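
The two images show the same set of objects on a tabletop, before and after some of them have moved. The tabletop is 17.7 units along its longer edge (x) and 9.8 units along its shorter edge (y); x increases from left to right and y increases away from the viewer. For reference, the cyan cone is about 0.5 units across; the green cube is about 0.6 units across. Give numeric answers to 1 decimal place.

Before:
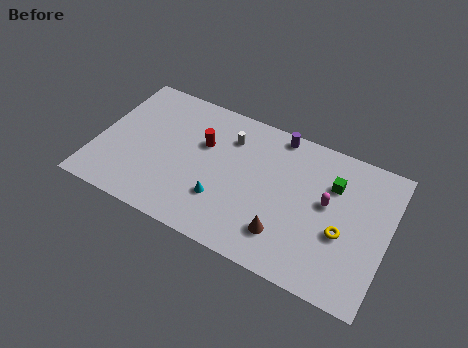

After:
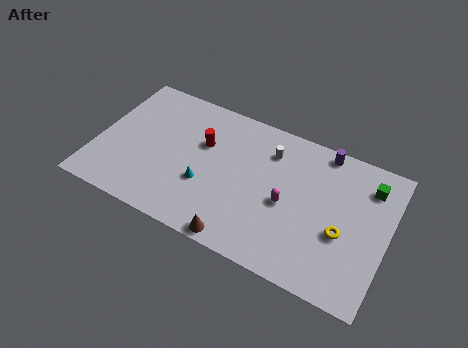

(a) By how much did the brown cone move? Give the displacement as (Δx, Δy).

(-2.5, -1.5)

The brown cone was at about (11.8, 2.3) and moved to about (9.3, 0.8).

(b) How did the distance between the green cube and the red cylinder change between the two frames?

+2.2

The distance was about 7.9 in the first image and 10.1 in the second, so they moved 2.2 units further apart.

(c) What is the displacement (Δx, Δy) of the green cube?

(2.1, 0.8)

The green cube was at about (14.2, 6.9) and moved to about (16.3, 7.7).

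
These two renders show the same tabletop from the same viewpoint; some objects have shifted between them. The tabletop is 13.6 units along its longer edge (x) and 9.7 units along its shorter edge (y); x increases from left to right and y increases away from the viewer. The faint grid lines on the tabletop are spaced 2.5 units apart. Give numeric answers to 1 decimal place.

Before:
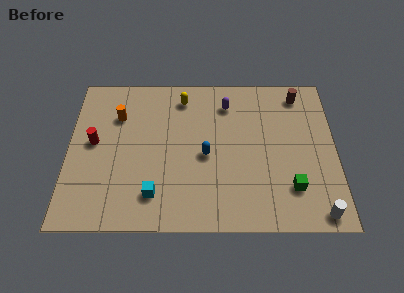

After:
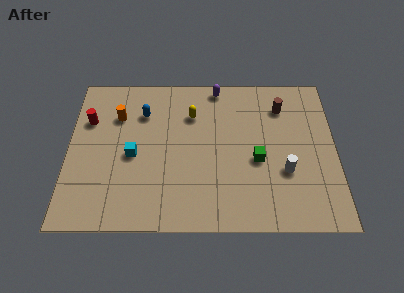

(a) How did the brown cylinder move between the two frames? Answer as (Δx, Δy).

(-0.9, -0.8)

The brown cylinder was at about (11.8, 8.3) and moved to about (10.9, 7.5).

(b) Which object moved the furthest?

the blue capsule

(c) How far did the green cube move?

2.4

From (11.3, 2.4) to (9.6, 4.1), the green cube covered √(1.7² + 1.7²) ≈ 2.4 units.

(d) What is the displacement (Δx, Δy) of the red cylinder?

(-0.3, 1.4)

The red cylinder started near (1.3, 5.2) and ended near (1.0, 6.6).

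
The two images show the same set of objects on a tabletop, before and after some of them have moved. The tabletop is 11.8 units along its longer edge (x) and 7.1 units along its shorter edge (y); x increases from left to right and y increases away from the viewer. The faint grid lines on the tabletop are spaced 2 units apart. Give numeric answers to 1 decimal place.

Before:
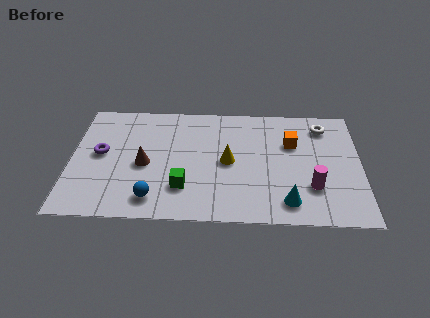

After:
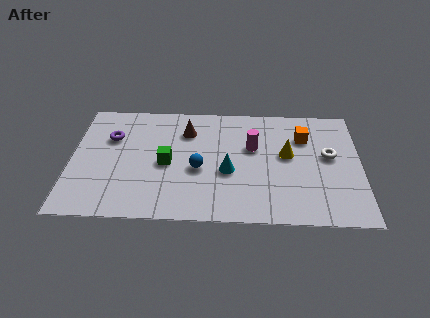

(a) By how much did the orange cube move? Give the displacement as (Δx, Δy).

(0.5, 0.4)

The orange cube was at about (9.0, 4.7) and moved to about (9.5, 5.1).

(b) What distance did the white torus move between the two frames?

1.8

From (10.3, 5.8) to (10.5, 4.0), the white torus covered √(0.2² + 1.8²) ≈ 1.8 units.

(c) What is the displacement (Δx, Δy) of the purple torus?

(0.4, 1.0)

The purple torus was at about (1.2, 3.8) and moved to about (1.6, 4.8).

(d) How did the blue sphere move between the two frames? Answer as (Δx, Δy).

(1.8, 1.8)

The blue sphere started near (3.4, 1.2) and ended near (5.2, 3.0).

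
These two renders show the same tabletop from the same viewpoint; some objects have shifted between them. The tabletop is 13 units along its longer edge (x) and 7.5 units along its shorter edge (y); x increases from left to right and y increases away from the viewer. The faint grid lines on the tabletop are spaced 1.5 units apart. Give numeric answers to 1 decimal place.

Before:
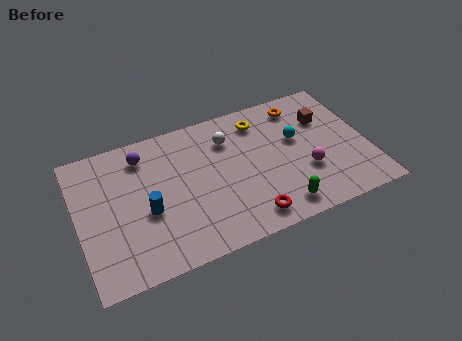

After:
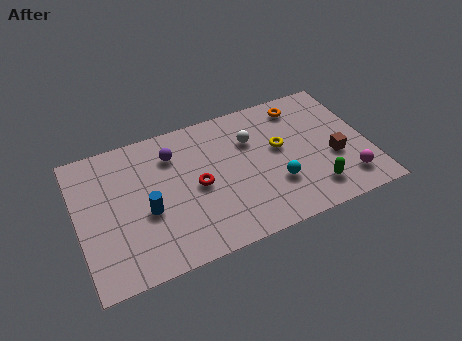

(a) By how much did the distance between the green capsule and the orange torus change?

-0.6

They were about 5.4 units apart before and 4.8 after — 0.6 units closer together.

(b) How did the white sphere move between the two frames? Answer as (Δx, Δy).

(1.0, -0.4)

The white sphere was at about (6.9, 5.6) and moved to about (7.9, 5.2).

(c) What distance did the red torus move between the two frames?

3.2

From (7.3, 1.1) to (5.3, 3.6), the red torus covered √(2.0² + 2.5²) ≈ 3.2 units.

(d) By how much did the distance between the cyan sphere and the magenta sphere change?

+1.3

They were about 1.9 units apart before and 3.2 after — 1.3 units further apart.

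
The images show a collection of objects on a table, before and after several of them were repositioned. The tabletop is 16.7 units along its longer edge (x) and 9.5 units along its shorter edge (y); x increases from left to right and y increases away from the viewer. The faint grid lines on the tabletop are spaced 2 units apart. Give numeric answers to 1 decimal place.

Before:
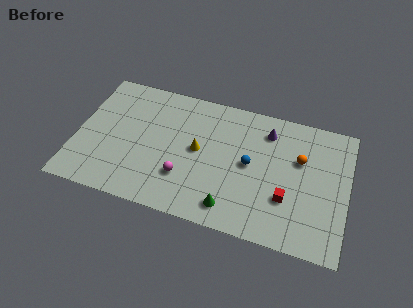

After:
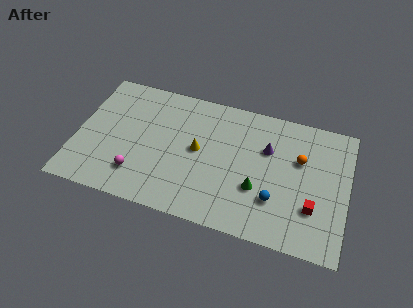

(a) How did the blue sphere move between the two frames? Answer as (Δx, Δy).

(1.7, -2.1)

The blue sphere was at about (10.7, 4.9) and moved to about (12.4, 2.8).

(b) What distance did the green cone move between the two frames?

2.3

The green cone moved from about (9.8, 1.5) to (11.3, 3.3), a distance of √(1.5² + 1.8²) ≈ 2.3.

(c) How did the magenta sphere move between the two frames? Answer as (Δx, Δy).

(-2.8, -0.6)

The magenta sphere was at about (6.8, 2.8) and moved to about (4.0, 2.2).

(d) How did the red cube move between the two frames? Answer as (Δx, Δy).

(1.6, -0.2)

From the two frames, the red cube sits at roughly (13.1, 3.1) before and (14.7, 2.9) after.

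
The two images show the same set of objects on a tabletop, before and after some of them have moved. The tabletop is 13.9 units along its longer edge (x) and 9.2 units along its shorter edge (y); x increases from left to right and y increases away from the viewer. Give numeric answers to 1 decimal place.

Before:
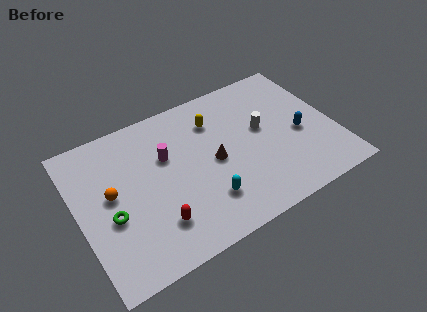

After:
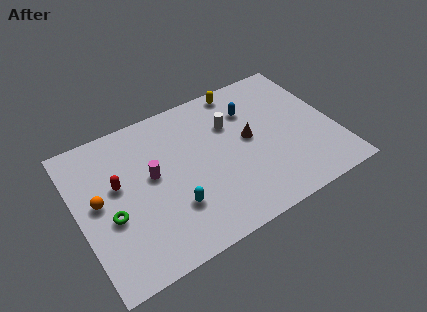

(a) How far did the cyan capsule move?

1.7

The cyan capsule moved from about (6.5, 2.3) to (4.8, 2.7), a distance of √(1.7² + 0.4²) ≈ 1.7.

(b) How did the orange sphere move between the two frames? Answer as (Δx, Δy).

(-0.7, -0.1)

The orange sphere was at about (1.8, 5.0) and moved to about (1.1, 4.9).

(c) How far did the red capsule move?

3.6

The red capsule moved from about (3.8, 2.2) to (2.2, 5.4), a distance of √(1.6² + 3.2²) ≈ 3.6.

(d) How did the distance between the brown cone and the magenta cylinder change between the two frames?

+2.5

They were about 2.8 units apart before and 5.3 after — 2.5 units further apart.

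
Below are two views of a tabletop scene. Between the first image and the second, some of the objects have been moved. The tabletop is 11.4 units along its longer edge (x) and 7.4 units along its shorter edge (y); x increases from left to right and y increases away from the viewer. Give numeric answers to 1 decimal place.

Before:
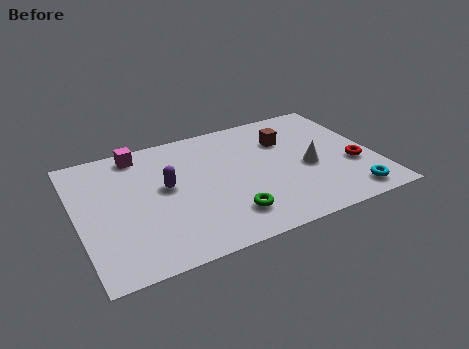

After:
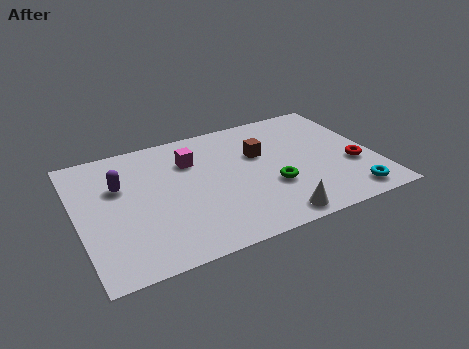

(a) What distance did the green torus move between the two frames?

2.1

The green torus moved from about (5.5, 1.6) to (7.3, 2.6), a distance of √(1.8² + 1.0²) ≈ 2.1.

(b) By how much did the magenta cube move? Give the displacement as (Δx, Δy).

(1.9, -1.2)

From the two frames, the magenta cube sits at roughly (2.6, 6.5) before and (4.5, 5.3) after.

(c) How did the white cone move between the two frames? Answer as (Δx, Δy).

(-1.7, -2.4)

The white cone started near (8.8, 3.2) and ended near (7.1, 0.8).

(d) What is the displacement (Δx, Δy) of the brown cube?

(-1.1, -0.5)

The brown cube was at about (8.2, 5.2) and moved to about (7.1, 4.7).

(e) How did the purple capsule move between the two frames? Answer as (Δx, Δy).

(-1.7, 0.7)

From the two frames, the purple capsule sits at roughly (3.4, 4.1) before and (1.7, 4.8) after.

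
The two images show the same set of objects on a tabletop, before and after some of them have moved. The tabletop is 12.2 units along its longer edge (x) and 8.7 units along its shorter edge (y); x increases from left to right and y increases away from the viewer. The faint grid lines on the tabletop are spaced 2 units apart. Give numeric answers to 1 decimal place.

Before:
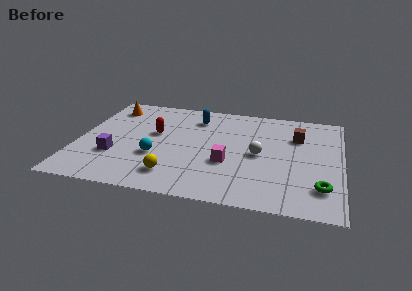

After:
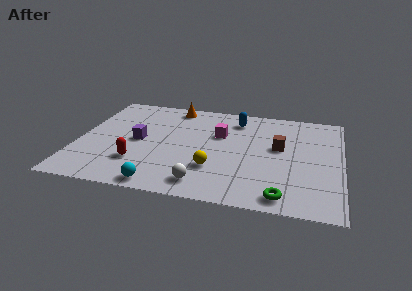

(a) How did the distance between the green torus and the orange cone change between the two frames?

-2.7

Before: roughly 11.3 units apart; after: 8.6. That's 2.7 units closer together.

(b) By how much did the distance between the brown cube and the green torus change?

-0.3

Before: roughly 4.3 units apart; after: 4.0. That's 0.3 units closer together.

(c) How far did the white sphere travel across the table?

3.8

From (8.4, 4.2) to (6.0, 1.3), the white sphere covered √(2.4² + 2.9²) ≈ 3.8 units.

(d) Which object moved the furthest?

the white sphere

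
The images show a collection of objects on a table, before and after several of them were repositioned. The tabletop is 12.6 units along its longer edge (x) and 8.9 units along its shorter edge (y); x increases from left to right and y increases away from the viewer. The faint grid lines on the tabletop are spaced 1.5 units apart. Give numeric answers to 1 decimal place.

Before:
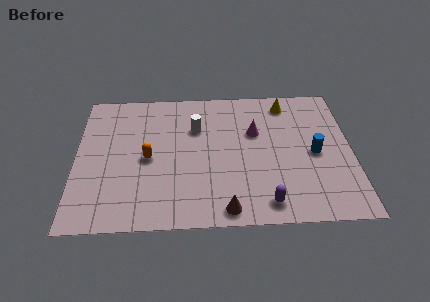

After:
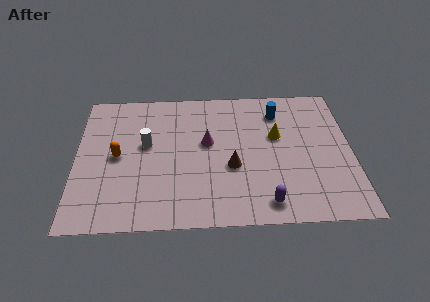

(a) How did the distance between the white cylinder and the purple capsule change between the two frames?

+0.9

Before: roughly 5.8 units apart; after: 6.7. That's 0.9 units further apart.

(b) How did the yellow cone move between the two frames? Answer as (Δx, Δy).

(-0.5, -2.2)

From the two frames, the yellow cone sits at roughly (9.7, 7.6) before and (9.2, 5.4) after.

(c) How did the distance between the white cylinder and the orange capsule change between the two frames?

-1.4

The distance was about 2.9 in the first image and 1.5 in the second, so they moved 1.4 units closer together.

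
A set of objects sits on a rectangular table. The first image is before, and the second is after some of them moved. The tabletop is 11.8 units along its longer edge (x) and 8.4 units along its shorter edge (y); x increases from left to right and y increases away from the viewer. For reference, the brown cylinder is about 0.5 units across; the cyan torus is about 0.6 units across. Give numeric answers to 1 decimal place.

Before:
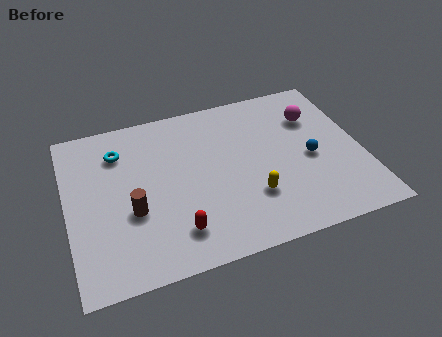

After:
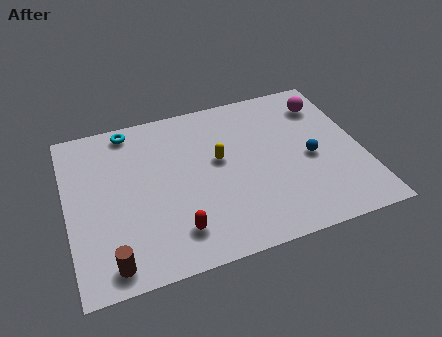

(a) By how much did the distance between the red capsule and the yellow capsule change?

+0.5

They were about 3.2 units apart before and 3.7 after — 0.5 units further apart.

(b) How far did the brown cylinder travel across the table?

2.4

The brown cylinder was near (2.5, 3.2) before and (1.5, 1.0) after, so it travelled √(1.0² + 2.2²) ≈ 2.4 units.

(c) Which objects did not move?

the red capsule and the blue sphere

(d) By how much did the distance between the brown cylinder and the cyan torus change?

+3.4

Before: roughly 3.2 units apart; after: 6.6. That's 3.4 units further apart.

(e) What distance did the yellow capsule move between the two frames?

2.5

From (7.2, 2.5) to (6.1, 4.8), the yellow capsule covered √(1.1² + 2.3²) ≈ 2.5 units.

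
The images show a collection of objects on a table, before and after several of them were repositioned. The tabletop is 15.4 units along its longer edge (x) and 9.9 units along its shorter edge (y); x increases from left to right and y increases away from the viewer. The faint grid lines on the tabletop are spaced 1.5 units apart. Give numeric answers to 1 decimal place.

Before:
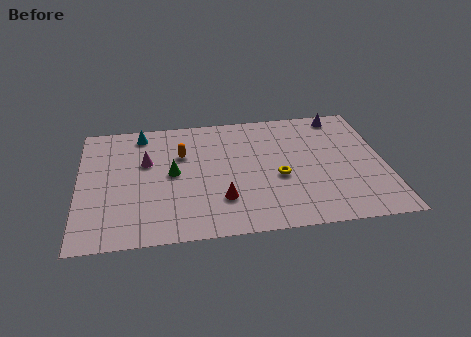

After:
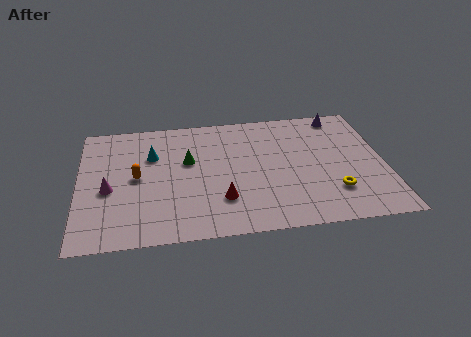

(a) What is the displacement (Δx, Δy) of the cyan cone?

(0.5, -1.9)

The cyan cone started near (3.2, 8.6) and ended near (3.7, 6.7).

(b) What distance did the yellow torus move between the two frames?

3.1

From (10.0, 4.1) to (12.7, 2.6), the yellow torus covered √(2.7² + 1.5²) ≈ 3.1 units.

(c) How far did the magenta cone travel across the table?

2.8

The magenta cone was near (3.4, 6.2) before and (1.5, 4.2) after, so it travelled √(1.9² + 2.0²) ≈ 2.8 units.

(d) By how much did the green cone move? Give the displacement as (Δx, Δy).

(0.8, 0.9)

From the two frames, the green cone sits at roughly (4.7, 5.1) before and (5.5, 6.0) after.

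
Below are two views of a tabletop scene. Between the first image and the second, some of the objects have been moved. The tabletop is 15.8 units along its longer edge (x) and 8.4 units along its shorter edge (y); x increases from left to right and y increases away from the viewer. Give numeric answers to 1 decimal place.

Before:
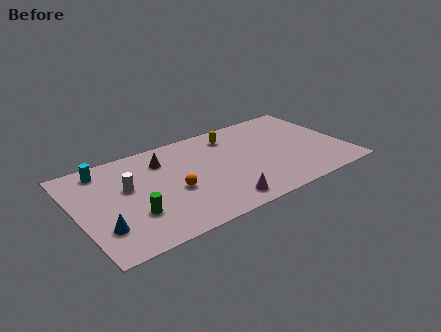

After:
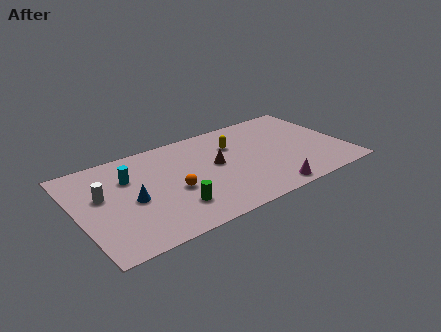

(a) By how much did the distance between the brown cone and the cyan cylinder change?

+1.6

Before: roughly 3.5 units apart; after: 5.1. That's 1.6 units further apart.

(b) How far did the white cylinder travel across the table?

1.5

The white cylinder was near (3.0, 5.0) before and (1.5, 5.0) after, so it travelled √(1.5² + 0.0²) ≈ 1.5 units.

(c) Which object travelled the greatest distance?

the brown cone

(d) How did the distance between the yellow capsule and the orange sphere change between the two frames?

-0.5

The distance was about 5.2 in the first image and 4.7 in the second, so they moved 0.5 units closer together.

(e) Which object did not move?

the orange sphere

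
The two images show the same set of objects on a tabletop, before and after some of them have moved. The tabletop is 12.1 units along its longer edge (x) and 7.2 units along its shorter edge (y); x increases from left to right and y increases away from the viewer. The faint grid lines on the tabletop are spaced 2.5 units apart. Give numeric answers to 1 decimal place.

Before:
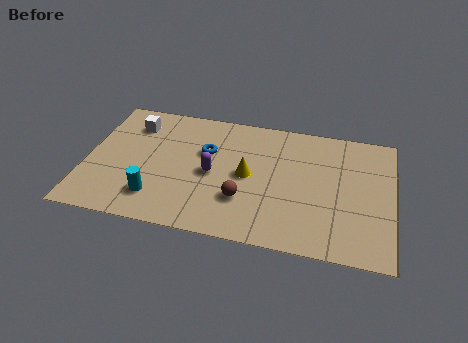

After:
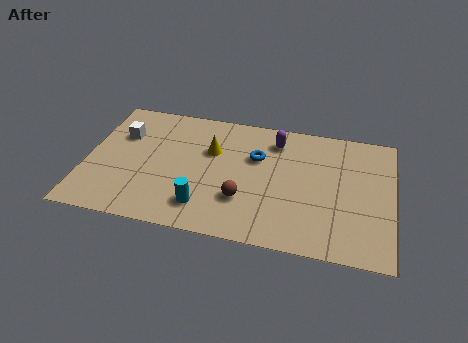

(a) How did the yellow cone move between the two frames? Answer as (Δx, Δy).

(-1.5, 1.1)

The yellow cone was at about (6.4, 3.6) and moved to about (4.9, 4.7).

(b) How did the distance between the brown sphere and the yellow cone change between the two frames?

+1.5

The distance was about 1.4 in the first image and 2.9 in the second, so they moved 1.5 units further apart.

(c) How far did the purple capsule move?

3.4

The purple capsule moved from about (5.0, 3.4) to (7.4, 5.8), a distance of √(2.4² + 2.4²) ≈ 3.4.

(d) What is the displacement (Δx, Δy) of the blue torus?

(2.0, 0.1)

The blue torus started near (4.7, 4.6) and ended near (6.7, 4.7).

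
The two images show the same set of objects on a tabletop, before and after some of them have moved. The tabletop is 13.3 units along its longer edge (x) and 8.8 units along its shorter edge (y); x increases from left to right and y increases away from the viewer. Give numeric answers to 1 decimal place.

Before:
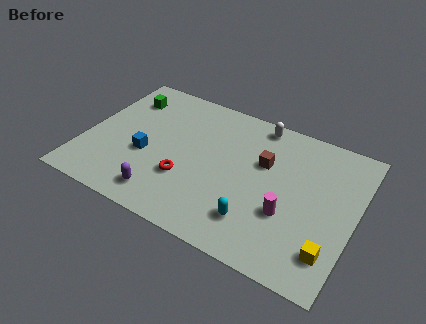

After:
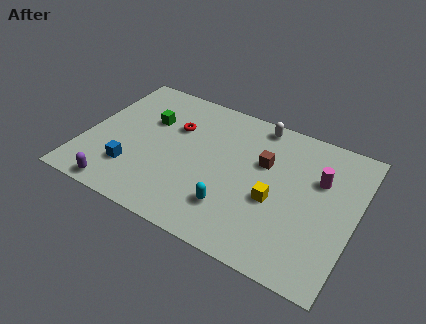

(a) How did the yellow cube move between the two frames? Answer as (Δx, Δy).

(-2.9, 1.7)

The yellow cube was at about (12.4, 1.9) and moved to about (9.5, 3.6).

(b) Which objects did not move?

the brown cube and the white capsule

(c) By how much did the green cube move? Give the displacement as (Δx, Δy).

(1.4, -1.0)

The green cube was at about (1.5, 6.8) and moved to about (2.9, 5.8).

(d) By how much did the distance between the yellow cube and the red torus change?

-1.5

Before: roughly 7.3 units apart; after: 5.8. That's 1.5 units closer together.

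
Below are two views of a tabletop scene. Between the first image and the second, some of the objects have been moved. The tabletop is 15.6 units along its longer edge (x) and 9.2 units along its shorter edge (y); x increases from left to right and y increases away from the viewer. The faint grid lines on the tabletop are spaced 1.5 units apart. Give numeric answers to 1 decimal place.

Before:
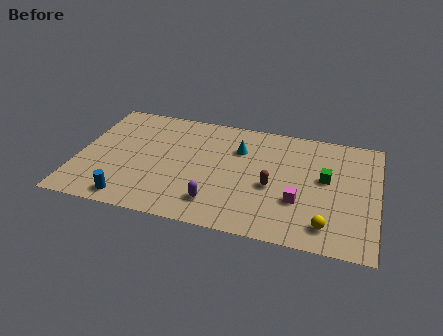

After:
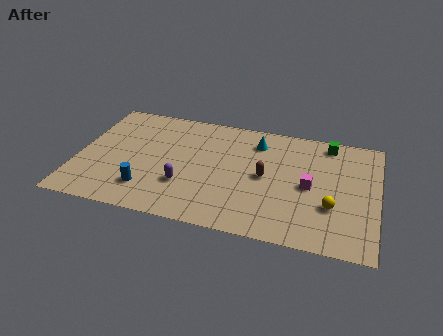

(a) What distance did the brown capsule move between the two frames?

0.8

The brown capsule moved from about (10.2, 3.9) to (9.8, 4.6), a distance of √(0.4² + 0.7²) ≈ 0.8.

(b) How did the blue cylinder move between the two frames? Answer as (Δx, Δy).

(0.8, 1.0)

The blue cylinder was at about (3.0, 1.1) and moved to about (3.8, 2.1).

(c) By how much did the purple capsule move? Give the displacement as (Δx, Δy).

(-1.7, 1.0)

The purple capsule was at about (7.4, 1.9) and moved to about (5.7, 2.9).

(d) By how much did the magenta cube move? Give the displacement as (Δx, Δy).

(0.5, 1.3)

The magenta cube was at about (11.6, 3.1) and moved to about (12.1, 4.4).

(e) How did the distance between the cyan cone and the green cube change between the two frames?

-1.0

They were about 4.8 units apart before and 3.8 after — 1.0 units closer together.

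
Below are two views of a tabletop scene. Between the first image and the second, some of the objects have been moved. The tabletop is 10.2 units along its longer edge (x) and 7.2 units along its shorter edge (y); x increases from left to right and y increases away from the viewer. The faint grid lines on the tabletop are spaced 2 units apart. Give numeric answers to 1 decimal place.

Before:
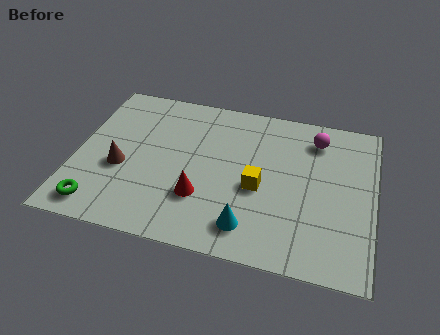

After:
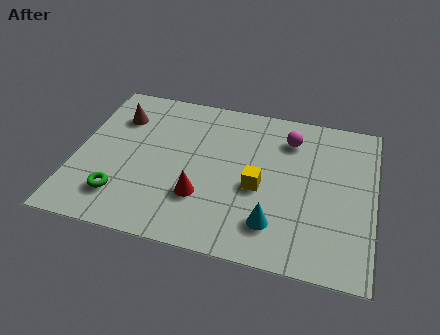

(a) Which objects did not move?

the red cone and the yellow cube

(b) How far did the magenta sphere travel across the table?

0.9

The magenta sphere moved from about (8.1, 5.8) to (7.2, 5.6), a distance of √(0.9² + 0.2²) ≈ 0.9.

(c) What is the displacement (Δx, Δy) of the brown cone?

(-0.3, 2.4)

The brown cone was at about (1.6, 2.9) and moved to about (1.3, 5.3).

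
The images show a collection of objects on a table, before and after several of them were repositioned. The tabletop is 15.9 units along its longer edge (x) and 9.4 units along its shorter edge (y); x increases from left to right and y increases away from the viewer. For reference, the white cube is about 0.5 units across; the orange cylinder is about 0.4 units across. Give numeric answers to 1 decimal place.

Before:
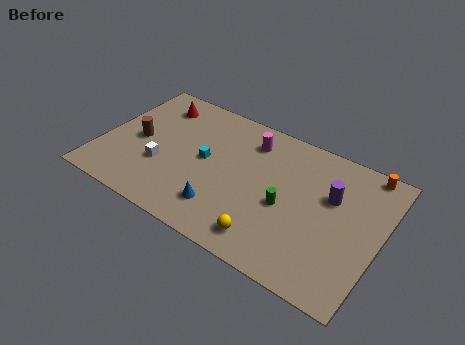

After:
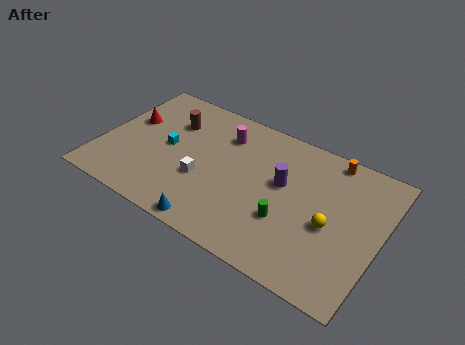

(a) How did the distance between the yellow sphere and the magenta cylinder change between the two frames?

+1.0

They were about 6.3 units apart before and 7.3 after — 1.0 units further apart.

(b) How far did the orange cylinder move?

2.0

The orange cylinder moved from about (14.6, 8.6) to (12.6, 8.5), a distance of √(2.0² + 0.1²) ≈ 2.0.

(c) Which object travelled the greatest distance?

the yellow sphere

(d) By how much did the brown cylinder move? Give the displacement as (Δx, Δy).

(1.6, 2.2)

The brown cylinder was at about (2.0, 4.5) and moved to about (3.6, 6.7).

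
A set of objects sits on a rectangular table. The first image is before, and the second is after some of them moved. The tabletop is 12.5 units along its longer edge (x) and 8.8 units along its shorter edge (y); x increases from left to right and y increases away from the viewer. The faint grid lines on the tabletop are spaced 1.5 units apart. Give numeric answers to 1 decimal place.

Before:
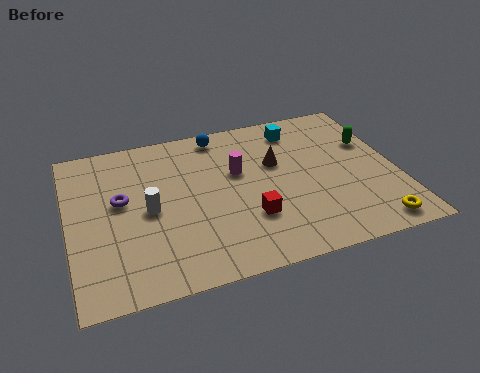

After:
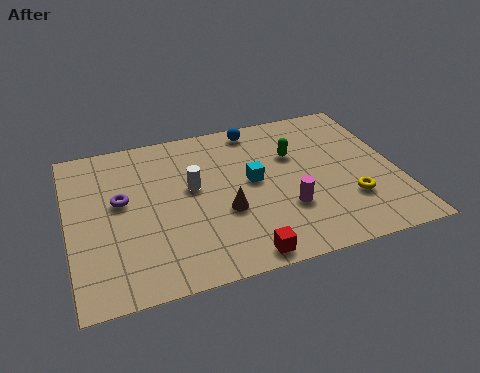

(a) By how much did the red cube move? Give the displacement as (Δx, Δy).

(-0.5, -1.9)

The red cube was at about (6.7, 2.7) and moved to about (6.2, 0.8).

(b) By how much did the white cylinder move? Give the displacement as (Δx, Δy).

(1.7, 0.8)

The white cylinder started near (3.0, 4.2) and ended near (4.7, 5.0).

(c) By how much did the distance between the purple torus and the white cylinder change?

+1.4

They were about 1.3 units apart before and 2.7 after — 1.4 units further apart.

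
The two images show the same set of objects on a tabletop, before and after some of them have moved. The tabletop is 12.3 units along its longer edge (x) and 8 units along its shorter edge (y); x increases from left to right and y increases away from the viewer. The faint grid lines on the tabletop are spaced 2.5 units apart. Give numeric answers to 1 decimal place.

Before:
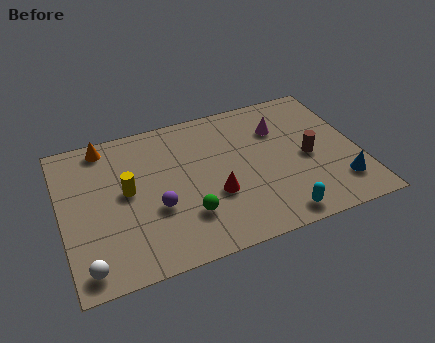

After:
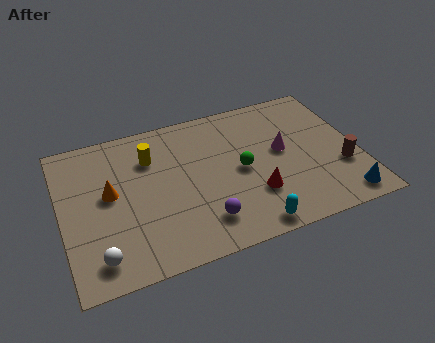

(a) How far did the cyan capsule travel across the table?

1.2

The cyan capsule moved from about (8.6, 0.9) to (7.4, 0.8), a distance of √(1.2² + 0.1²) ≈ 1.2.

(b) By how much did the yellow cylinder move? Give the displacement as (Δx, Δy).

(1.1, 1.5)

The yellow cylinder was at about (2.7, 4.3) and moved to about (3.8, 5.8).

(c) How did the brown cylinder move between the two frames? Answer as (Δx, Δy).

(1.3, -1.0)

The brown cylinder was at about (10.2, 3.7) and moved to about (11.5, 2.7).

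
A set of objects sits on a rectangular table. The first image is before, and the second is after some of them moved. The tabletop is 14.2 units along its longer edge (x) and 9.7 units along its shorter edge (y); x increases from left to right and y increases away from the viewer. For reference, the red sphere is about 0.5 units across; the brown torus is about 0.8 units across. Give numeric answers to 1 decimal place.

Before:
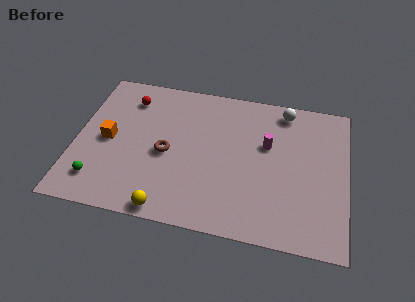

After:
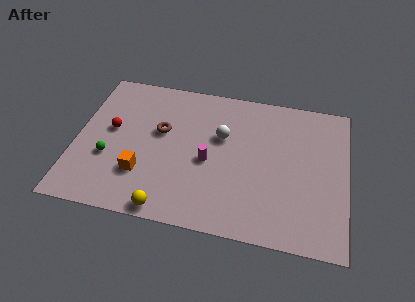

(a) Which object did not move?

the yellow sphere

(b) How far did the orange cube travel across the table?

2.7

From (1.7, 4.7) to (3.6, 2.8), the orange cube covered √(1.9² + 1.9²) ≈ 2.7 units.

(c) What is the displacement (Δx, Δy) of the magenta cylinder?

(-3.0, -1.7)

The magenta cylinder was at about (10.0, 6.0) and moved to about (7.0, 4.3).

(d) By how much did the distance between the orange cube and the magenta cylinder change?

-4.7

Before: roughly 8.4 units apart; after: 3.7. That's 4.7 units closer together.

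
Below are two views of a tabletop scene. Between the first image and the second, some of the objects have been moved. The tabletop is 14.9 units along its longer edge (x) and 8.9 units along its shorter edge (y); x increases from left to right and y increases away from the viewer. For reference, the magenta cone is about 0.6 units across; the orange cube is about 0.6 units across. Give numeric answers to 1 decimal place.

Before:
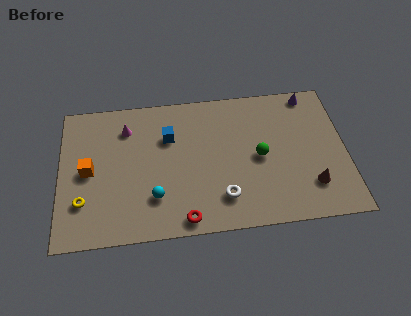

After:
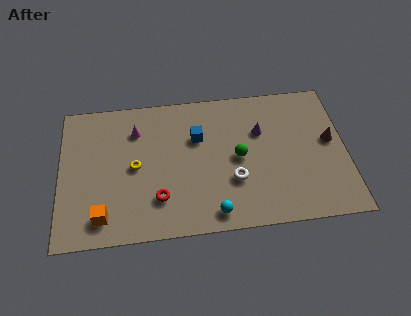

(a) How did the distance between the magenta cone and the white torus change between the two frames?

-0.7

The distance was about 6.9 in the first image and 6.2 in the second, so they moved 0.7 units closer together.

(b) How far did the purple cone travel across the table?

3.4

The purple cone moved from about (13.2, 8.0) to (10.5, 5.9), a distance of √(2.7² + 2.1²) ≈ 3.4.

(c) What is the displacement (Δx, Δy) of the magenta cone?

(0.5, -0.2)

The magenta cone started near (3.5, 6.9) and ended near (4.0, 6.7).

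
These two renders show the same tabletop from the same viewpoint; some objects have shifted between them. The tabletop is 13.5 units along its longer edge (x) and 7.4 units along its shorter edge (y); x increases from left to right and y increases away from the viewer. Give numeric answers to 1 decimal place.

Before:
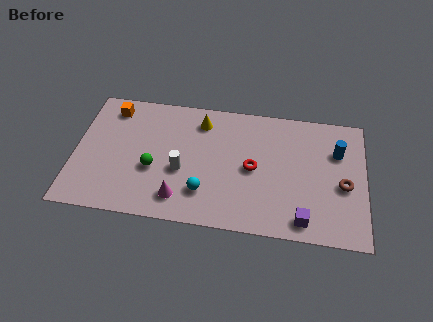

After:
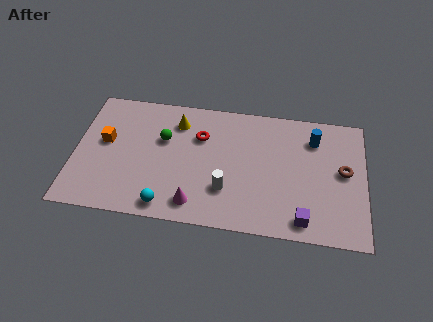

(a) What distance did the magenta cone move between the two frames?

0.7

The magenta cone was near (5.0, 1.4) before and (5.7, 1.2) after, so it travelled √(0.7² + 0.2²) ≈ 0.7 units.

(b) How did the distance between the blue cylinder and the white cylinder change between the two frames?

-2.2

Before: roughly 7.5 units apart; after: 5.3. That's 2.2 units closer together.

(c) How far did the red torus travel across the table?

2.9

The red torus was near (8.3, 3.6) before and (5.8, 5.1) after, so it travelled √(2.5² + 1.5²) ≈ 2.9 units.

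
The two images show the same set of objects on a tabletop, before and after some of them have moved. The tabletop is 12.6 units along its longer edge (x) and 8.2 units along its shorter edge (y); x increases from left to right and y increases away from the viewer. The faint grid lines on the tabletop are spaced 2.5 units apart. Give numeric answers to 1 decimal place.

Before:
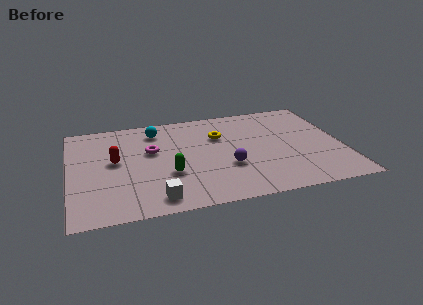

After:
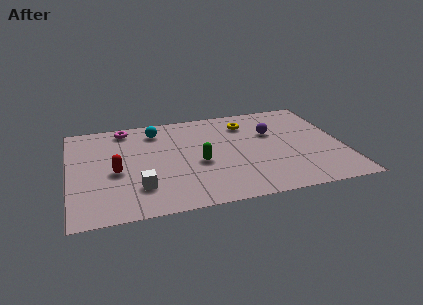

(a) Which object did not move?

the cyan sphere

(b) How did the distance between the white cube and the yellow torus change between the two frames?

+1.2

The distance was about 5.5 in the first image and 6.7 in the second, so they moved 1.2 units further apart.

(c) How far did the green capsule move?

1.5

The green capsule moved from about (4.5, 2.9) to (5.9, 3.5), a distance of √(1.4² + 0.6²) ≈ 1.5.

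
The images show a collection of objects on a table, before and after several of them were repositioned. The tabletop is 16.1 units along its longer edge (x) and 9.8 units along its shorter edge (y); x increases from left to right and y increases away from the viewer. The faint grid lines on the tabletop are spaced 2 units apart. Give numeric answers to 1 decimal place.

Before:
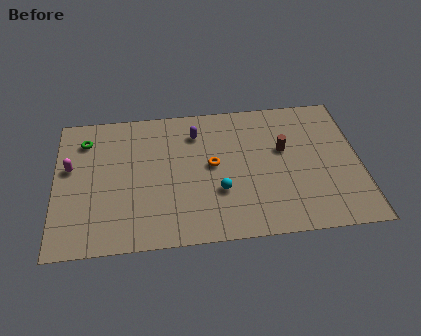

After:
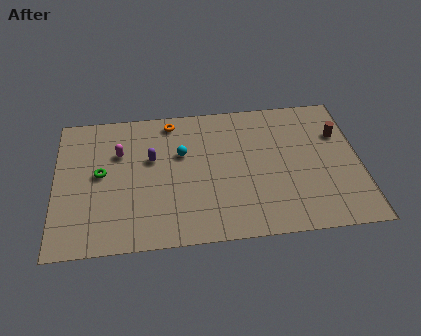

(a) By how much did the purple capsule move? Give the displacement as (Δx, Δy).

(-2.4, -1.6)

The purple capsule was at about (7.5, 7.6) and moved to about (5.1, 6.0).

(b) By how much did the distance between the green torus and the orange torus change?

-2.1

They were about 7.2 units apart before and 5.1 after — 2.1 units closer together.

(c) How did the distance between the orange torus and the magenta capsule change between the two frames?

-4.1

They were about 7.5 units apart before and 3.4 after — 4.1 units closer together.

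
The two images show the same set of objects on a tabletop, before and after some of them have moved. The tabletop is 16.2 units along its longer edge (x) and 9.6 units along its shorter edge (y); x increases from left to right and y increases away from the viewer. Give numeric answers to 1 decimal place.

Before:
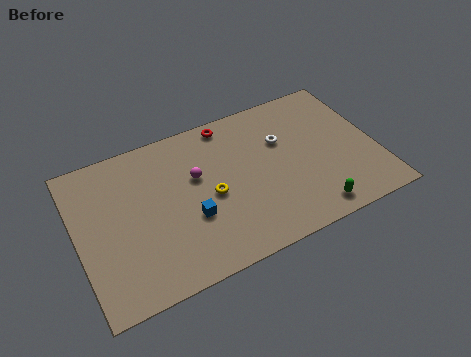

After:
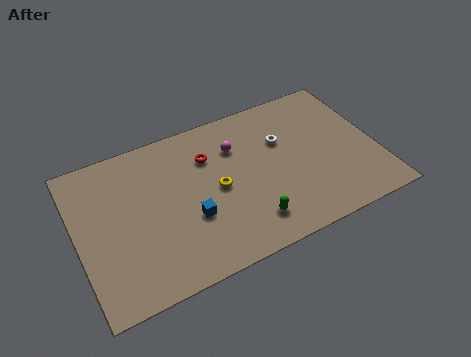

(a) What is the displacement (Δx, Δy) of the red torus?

(-1.3, -1.7)

The red torus was at about (8.6, 8.6) and moved to about (7.3, 6.9).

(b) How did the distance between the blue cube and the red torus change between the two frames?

-2.1

The distance was about 5.8 in the first image and 3.7 in the second, so they moved 2.1 units closer together.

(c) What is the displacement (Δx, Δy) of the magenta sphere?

(2.3, 1.0)

From the two frames, the magenta sphere sits at roughly (6.5, 5.9) before and (8.8, 6.9) after.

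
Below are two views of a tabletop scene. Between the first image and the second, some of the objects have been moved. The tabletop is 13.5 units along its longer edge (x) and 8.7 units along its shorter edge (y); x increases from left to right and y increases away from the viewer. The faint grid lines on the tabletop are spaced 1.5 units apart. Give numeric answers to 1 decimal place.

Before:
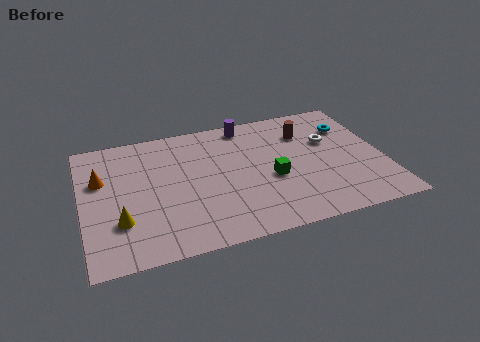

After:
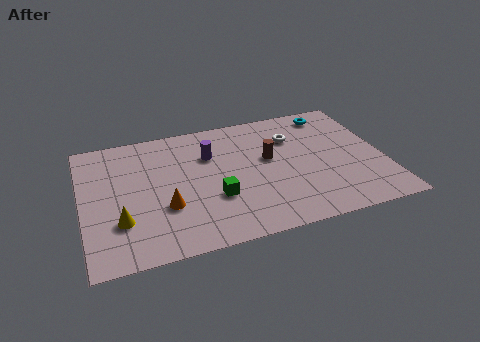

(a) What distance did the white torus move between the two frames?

1.7

The white torus moved from about (11.2, 5.5) to (9.6, 6.2), a distance of √(1.6² + 0.7²) ≈ 1.7.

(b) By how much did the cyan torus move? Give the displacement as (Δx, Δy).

(-0.7, 1.2)

The cyan torus was at about (12.2, 6.3) and moved to about (11.5, 7.5).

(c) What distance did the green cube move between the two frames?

2.7

From (8.4, 3.6) to (5.8, 3.0), the green cube covered √(2.6² + 0.6²) ≈ 2.7 units.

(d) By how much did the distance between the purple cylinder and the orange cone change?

-3.3

They were about 7.0 units apart before and 3.7 after — 3.3 units closer together.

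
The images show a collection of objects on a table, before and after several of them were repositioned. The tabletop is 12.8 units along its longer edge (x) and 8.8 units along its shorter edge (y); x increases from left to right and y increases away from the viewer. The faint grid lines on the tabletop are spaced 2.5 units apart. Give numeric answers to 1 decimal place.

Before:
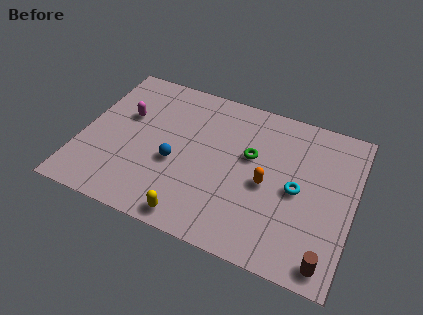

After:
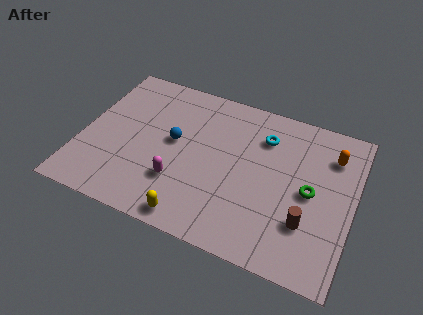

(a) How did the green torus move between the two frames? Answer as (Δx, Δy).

(2.9, -1.0)

From the two frames, the green torus sits at roughly (7.9, 5.3) before and (10.8, 4.3) after.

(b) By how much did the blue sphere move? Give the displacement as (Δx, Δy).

(-0.2, 1.2)

From the two frames, the blue sphere sits at roughly (4.5, 3.6) before and (4.3, 4.8) after.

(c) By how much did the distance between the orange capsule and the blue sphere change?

+3.2

They were about 4.3 units apart before and 7.5 after — 3.2 units further apart.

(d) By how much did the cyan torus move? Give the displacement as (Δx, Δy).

(-1.8, 2.4)

The cyan torus was at about (10.2, 4.2) and moved to about (8.4, 6.6).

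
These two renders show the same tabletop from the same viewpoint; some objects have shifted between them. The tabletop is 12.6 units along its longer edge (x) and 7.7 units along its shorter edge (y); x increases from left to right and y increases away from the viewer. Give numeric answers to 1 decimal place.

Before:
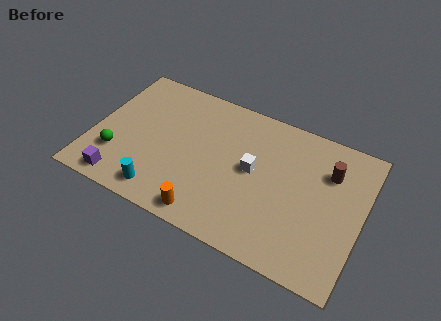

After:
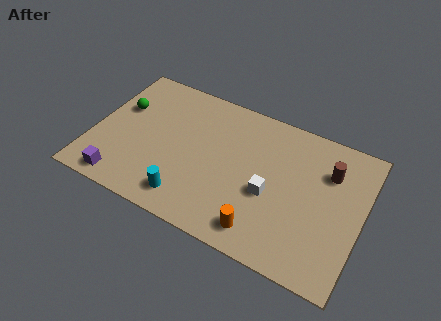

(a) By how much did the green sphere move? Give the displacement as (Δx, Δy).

(-0.2, 2.7)

From the two frames, the green sphere sits at roughly (1.3, 2.2) before and (1.1, 4.9) after.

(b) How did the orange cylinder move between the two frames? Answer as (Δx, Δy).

(2.5, 0.3)

From the two frames, the orange cylinder sits at roughly (5.8, 0.9) before and (8.3, 1.2) after.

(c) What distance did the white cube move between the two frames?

1.3

The white cube moved from about (7.5, 4.1) to (8.4, 3.2), a distance of √(0.9² + 0.9²) ≈ 1.3.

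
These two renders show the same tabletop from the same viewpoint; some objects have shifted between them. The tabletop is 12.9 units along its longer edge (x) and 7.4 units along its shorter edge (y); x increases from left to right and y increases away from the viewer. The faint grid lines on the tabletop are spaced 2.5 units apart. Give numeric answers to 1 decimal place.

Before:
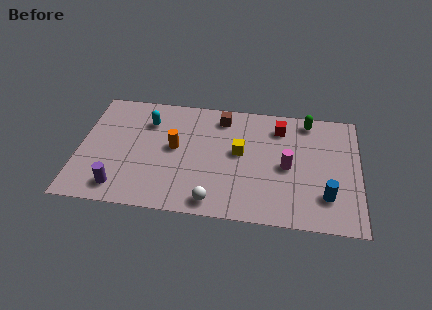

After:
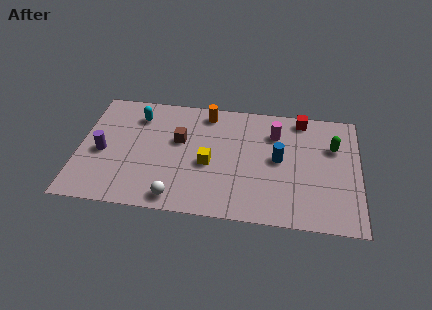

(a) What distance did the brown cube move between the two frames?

2.5

From (6.5, 6.2) to (4.6, 4.5), the brown cube covered √(1.9² + 1.7²) ≈ 2.5 units.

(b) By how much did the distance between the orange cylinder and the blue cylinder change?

-3.1

They were about 7.3 units apart before and 4.2 after — 3.1 units closer together.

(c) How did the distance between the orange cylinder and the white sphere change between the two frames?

+2.0

The distance was about 3.6 in the first image and 5.6 in the second, so they moved 2.0 units further apart.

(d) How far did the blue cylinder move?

3.0

The blue cylinder was near (11.4, 1.9) before and (9.2, 3.9) after, so it travelled √(2.2² + 2.0²) ≈ 3.0 units.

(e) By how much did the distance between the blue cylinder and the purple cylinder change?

-1.3

The distance was about 9.4 in the first image and 8.1 in the second, so they moved 1.3 units closer together.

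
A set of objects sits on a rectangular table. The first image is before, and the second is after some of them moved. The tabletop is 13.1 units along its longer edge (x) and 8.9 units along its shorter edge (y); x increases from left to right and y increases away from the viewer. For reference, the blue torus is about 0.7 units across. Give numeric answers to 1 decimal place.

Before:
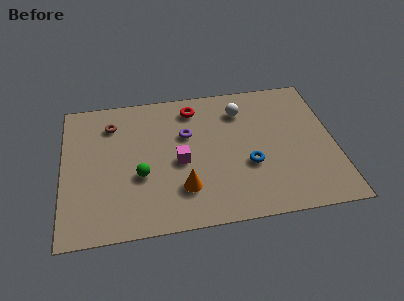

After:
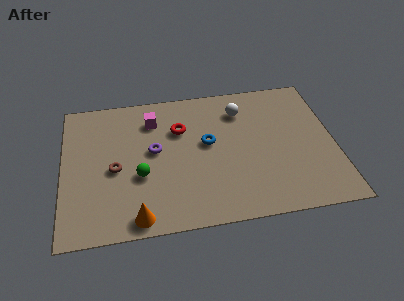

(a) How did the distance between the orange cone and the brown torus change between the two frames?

-2.4

The distance was about 5.7 in the first image and 3.3 in the second, so they moved 2.4 units closer together.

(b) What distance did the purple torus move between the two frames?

1.8

The purple torus was near (6.0, 5.7) before and (4.4, 4.9) after, so it travelled √(1.6² + 0.8²) ≈ 1.8 units.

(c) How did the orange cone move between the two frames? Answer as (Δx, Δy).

(-2.2, -1.4)

The orange cone was at about (5.7, 2.3) and moved to about (3.5, 0.9).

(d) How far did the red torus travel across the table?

1.5

From (6.4, 7.4) to (5.7, 6.1), the red torus covered √(0.7² + 1.3²) ≈ 1.5 units.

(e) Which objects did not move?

the white sphere and the green sphere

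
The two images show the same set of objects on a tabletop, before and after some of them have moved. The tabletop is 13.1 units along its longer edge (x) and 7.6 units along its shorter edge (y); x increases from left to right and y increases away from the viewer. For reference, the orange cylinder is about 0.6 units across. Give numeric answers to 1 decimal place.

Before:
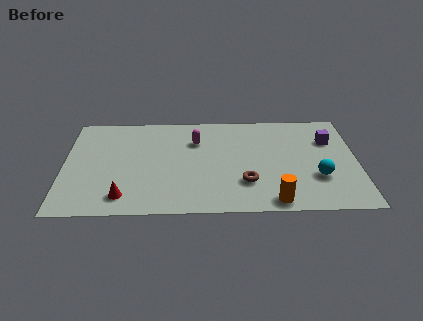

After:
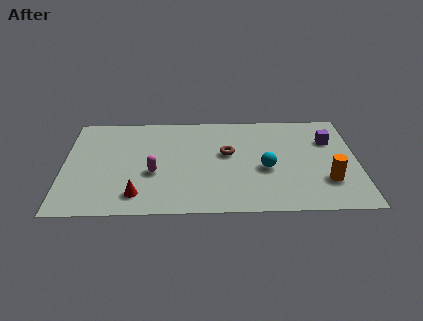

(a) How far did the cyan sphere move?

2.4

The cyan sphere was near (11.3, 2.5) before and (9.0, 3.2) after, so it travelled √(2.3² + 0.7²) ≈ 2.4 units.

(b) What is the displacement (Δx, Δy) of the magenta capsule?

(-1.9, -2.4)

The magenta capsule was at about (5.9, 5.4) and moved to about (4.0, 3.0).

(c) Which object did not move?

the purple cube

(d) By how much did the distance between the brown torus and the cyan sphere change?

-1.1

Before: roughly 3.2 units apart; after: 2.1. That's 1.1 units closer together.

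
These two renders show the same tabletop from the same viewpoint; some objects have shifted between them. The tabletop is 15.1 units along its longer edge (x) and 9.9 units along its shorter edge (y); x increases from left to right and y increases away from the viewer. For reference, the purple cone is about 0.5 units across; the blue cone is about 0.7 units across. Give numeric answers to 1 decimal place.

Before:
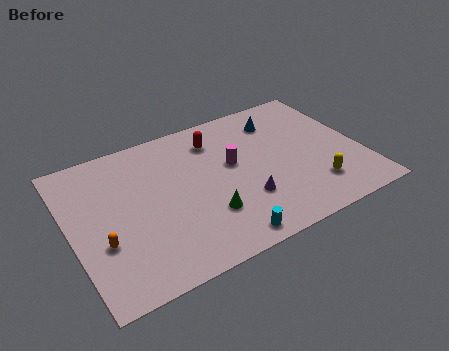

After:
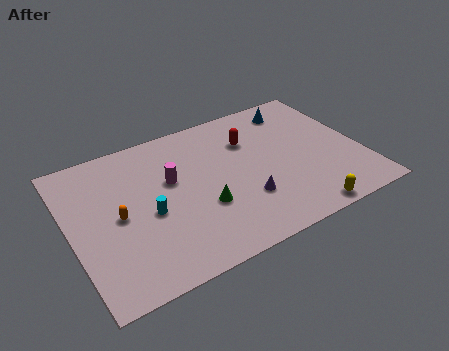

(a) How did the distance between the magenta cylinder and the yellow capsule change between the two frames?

+2.9

The distance was about 5.1 in the first image and 8.0 in the second, so they moved 2.9 units further apart.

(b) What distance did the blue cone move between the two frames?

1.1

The blue cone was near (11.3, 7.8) before and (12.3, 8.3) after, so it travelled √(1.0² + 0.5²) ≈ 1.1 units.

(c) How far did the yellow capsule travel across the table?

1.7

From (12.3, 2.3) to (11.4, 0.8), the yellow capsule covered √(0.9² + 1.5²) ≈ 1.7 units.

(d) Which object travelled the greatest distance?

the cyan cylinder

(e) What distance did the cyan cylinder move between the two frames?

4.7

The cyan cylinder was near (7.3, 1.0) before and (3.9, 4.3) after, so it travelled √(3.4² + 3.3²) ≈ 4.7 units.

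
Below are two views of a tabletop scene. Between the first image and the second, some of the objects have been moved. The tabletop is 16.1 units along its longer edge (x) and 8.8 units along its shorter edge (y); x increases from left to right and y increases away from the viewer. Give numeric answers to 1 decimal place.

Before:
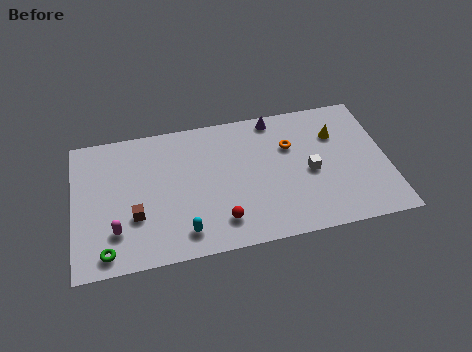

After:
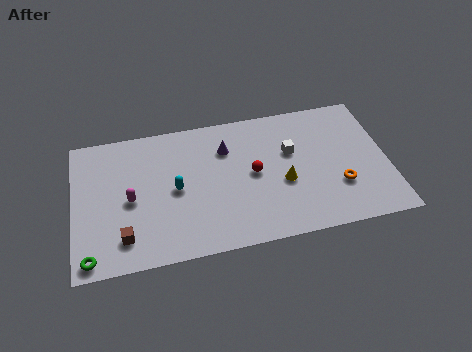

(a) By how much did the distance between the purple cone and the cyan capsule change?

-4.7

The distance was about 8.1 in the first image and 3.4 in the second, so they moved 4.7 units closer together.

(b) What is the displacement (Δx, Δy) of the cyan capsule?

(-0.3, 2.8)

The cyan capsule was at about (5.5, 1.5) and moved to about (5.2, 4.3).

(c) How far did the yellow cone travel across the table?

3.9

The yellow cone was near (13.6, 6.2) before and (10.7, 3.6) after, so it travelled √(2.9² + 2.6²) ≈ 3.9 units.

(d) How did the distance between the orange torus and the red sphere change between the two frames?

-1.0

Before: roughly 5.6 units apart; after: 4.6. That's 1.0 units closer together.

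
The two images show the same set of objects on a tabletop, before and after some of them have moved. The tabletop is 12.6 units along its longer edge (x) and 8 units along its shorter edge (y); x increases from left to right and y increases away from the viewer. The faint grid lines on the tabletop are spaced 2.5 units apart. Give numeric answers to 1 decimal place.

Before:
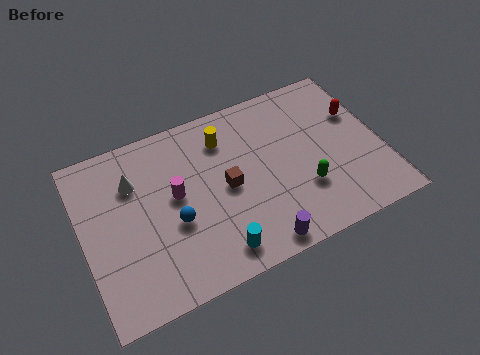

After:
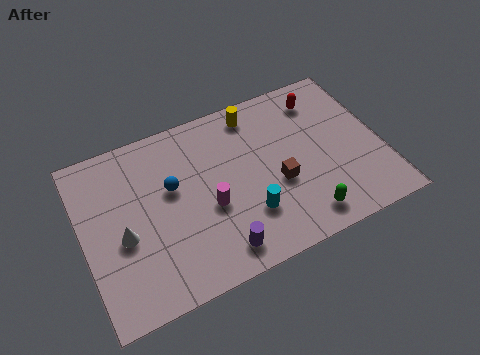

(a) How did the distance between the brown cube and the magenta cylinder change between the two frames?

+0.7

Before: roughly 2.2 units apart; after: 2.9. That's 0.7 units further apart.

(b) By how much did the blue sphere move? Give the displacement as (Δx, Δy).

(0.1, 1.6)

The blue sphere was at about (3.7, 3.2) and moved to about (3.8, 4.8).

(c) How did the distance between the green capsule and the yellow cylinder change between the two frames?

+1.1

They were about 4.7 units apart before and 5.8 after — 1.1 units further apart.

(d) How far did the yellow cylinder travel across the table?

1.6

The yellow cylinder moved from about (6.2, 6.2) to (7.6, 6.9), a distance of √(1.4² + 0.7²) ≈ 1.6.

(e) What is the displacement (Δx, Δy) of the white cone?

(-0.7, -2.3)

The white cone started near (2.3, 5.7) and ended near (1.6, 3.4).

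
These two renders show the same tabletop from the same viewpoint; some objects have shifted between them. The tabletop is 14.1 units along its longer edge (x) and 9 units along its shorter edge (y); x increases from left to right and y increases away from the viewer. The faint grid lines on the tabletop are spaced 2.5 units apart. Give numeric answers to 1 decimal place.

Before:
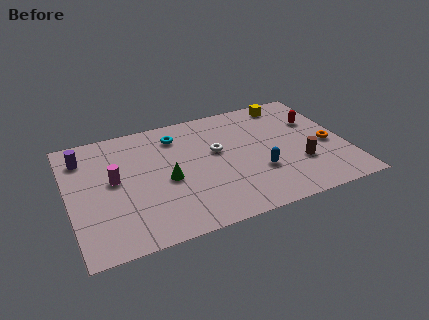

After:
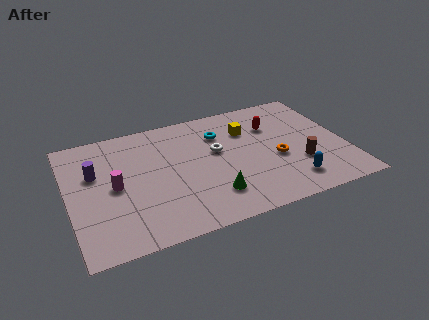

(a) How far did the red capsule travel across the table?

2.2

From (12.8, 6.0) to (10.6, 6.3), the red capsule covered √(2.2² + 0.3²) ≈ 2.2 units.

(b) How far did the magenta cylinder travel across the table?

0.5

The magenta cylinder was near (2.3, 4.9) before and (2.3, 4.4) after, so it travelled √(0.0² + 0.5²) ≈ 0.5 units.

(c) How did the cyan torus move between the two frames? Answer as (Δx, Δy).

(2.2, -0.6)

The cyan torus started near (5.7, 7.2) and ended near (7.9, 6.6).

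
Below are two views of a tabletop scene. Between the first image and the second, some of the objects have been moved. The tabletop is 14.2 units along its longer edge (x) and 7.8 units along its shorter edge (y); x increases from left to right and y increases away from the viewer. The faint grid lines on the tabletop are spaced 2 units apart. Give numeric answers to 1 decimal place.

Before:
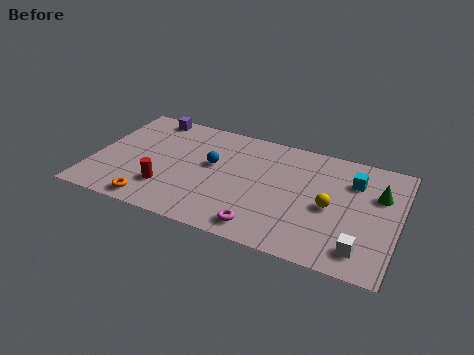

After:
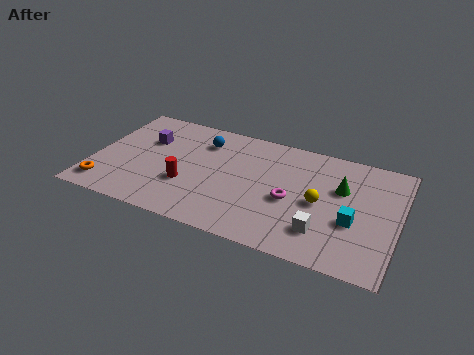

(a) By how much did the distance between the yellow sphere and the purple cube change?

-1.1

Before: roughly 9.5 units apart; after: 8.4. That's 1.1 units closer together.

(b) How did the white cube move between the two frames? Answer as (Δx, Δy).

(-1.8, 0.5)

From the two frames, the white cube sits at roughly (12.7, 1.4) before and (10.9, 1.9) after.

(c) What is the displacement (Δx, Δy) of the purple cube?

(0.1, -1.8)

From the two frames, the purple cube sits at roughly (2.2, 7.0) before and (2.3, 5.2) after.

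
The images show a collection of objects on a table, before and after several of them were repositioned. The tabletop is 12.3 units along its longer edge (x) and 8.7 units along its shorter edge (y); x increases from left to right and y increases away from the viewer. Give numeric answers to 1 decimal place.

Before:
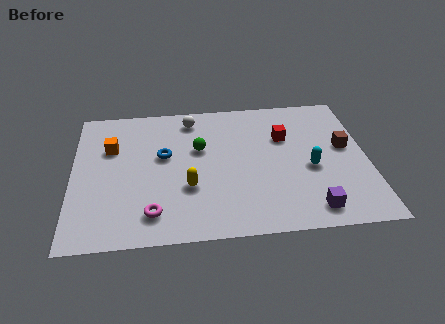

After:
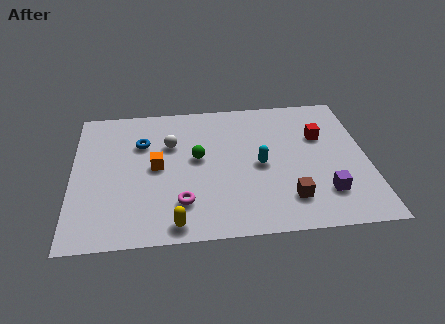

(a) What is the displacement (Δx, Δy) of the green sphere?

(-0.1, -0.6)

From the two frames, the green sphere sits at roughly (5.3, 5.4) before and (5.2, 4.8) after.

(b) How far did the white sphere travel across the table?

1.8

From (5.0, 7.4) to (4.1, 5.8), the white sphere covered √(0.9² + 1.6²) ≈ 1.8 units.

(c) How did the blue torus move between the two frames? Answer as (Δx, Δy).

(-0.9, 0.9)

From the two frames, the blue torus sits at roughly (3.8, 5.1) before and (2.9, 6.0) after.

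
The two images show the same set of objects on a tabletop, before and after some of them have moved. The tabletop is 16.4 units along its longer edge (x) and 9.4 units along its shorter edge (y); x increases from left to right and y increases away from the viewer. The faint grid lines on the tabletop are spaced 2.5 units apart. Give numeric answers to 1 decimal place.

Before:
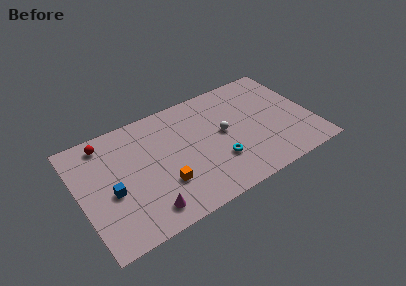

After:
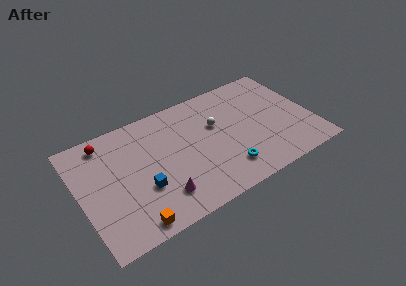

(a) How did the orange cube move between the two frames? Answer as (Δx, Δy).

(-2.5, -1.9)

The orange cube was at about (5.6, 2.9) and moved to about (3.1, 1.0).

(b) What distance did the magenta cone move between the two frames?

1.3

From (4.2, 1.5) to (5.3, 2.1), the magenta cone covered √(1.1² + 0.6²) ≈ 1.3 units.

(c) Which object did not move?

the red sphere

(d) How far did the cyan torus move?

1.0

The cyan torus was near (9.5, 2.9) before and (9.9, 2.0) after, so it travelled √(0.4² + 0.9²) ≈ 1.0 units.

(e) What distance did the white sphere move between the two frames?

1.0

From (10.2, 5.0) to (9.8, 5.9), the white sphere covered √(0.4² + 0.9²) ≈ 1.0 units.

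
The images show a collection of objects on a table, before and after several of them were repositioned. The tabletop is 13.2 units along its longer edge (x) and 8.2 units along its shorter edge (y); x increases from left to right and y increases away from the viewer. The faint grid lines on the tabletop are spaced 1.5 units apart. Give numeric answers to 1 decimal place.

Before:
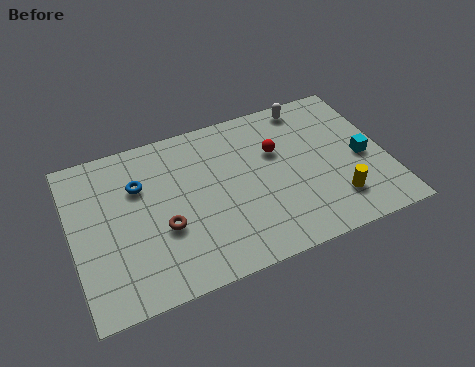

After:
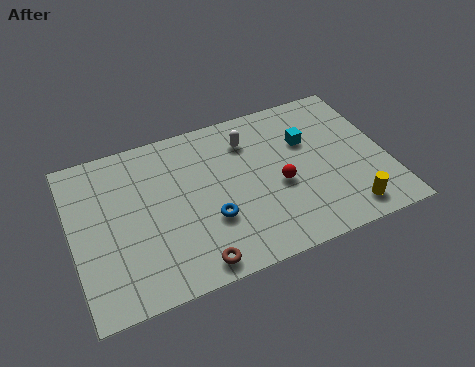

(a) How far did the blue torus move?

3.9

The blue torus moved from about (2.9, 5.6) to (5.6, 2.8), a distance of √(2.7² + 2.8²) ≈ 3.9.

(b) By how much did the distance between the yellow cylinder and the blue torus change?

-2.9

The distance was about 8.7 in the first image and 5.8 in the second, so they moved 2.9 units closer together.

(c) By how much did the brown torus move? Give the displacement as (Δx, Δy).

(1.0, -2.2)

The brown torus started near (3.7, 3.1) and ended near (4.7, 0.9).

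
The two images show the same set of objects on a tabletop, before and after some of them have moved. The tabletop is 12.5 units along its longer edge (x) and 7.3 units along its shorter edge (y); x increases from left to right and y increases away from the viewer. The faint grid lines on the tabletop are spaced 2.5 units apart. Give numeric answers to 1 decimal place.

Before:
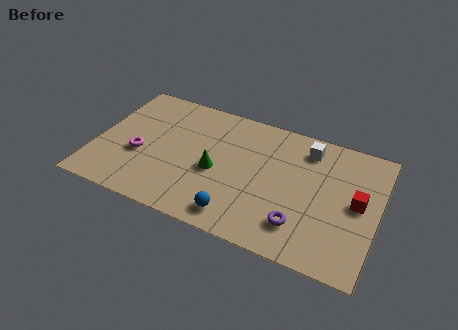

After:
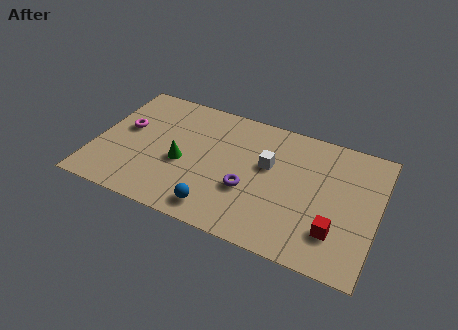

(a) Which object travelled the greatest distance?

the purple torus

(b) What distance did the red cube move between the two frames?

2.1

The red cube was near (11.6, 3.8) before and (10.8, 1.9) after, so it travelled √(0.8² + 1.9²) ≈ 2.1 units.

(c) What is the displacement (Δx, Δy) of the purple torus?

(-2.4, 1.0)

From the two frames, the purple torus sits at roughly (9.3, 1.7) before and (6.9, 2.7) after.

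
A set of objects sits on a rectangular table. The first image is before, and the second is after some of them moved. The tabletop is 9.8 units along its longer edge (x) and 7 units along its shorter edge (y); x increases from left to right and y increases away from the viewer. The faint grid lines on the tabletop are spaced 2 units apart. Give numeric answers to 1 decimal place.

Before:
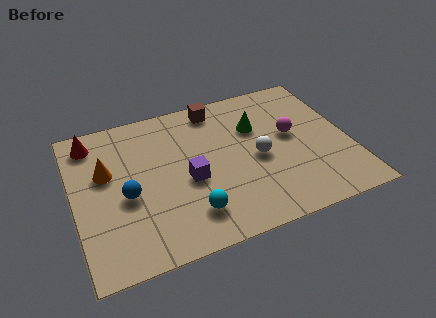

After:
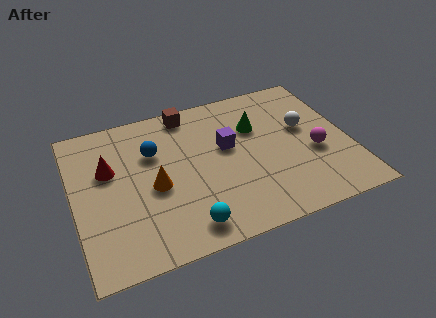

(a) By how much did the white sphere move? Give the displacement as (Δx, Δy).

(1.8, 0.9)

The white sphere started near (6.5, 3.2) and ended near (8.3, 4.1).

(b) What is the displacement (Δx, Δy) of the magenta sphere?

(0.7, -1.1)

From the two frames, the magenta sphere sits at roughly (7.8, 3.9) before and (8.5, 2.8) after.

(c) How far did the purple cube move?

1.9

The purple cube moved from about (4.0, 3.0) to (5.5, 4.1), a distance of √(1.5² + 1.1²) ≈ 1.9.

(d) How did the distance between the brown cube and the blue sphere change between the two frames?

-2.6

The distance was about 4.7 in the first image and 2.1 in the second, so they moved 2.6 units closer together.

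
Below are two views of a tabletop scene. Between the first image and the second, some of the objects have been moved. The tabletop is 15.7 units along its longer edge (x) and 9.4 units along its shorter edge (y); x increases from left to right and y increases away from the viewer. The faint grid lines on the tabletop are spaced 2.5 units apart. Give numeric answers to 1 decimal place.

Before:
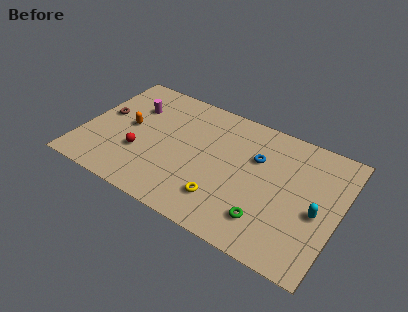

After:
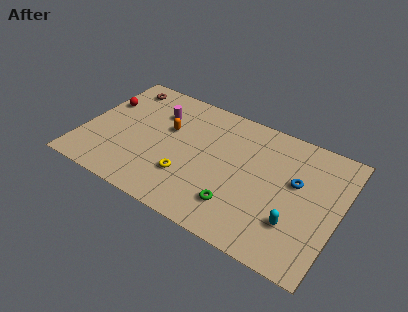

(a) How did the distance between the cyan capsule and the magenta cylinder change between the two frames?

-2.1

They were about 12.1 units apart before and 10.0 after — 2.1 units closer together.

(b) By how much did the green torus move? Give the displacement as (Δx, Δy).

(-1.8, 0.1)

From the two frames, the green torus sits at roughly (11.7, 2.1) before and (9.9, 2.2) after.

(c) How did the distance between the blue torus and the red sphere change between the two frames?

+4.7

They were about 7.4 units apart before and 12.1 after — 4.7 units further apart.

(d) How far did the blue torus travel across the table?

2.6

From (10.5, 6.2) to (13.0, 5.6), the blue torus covered √(2.5² + 0.6²) ≈ 2.6 units.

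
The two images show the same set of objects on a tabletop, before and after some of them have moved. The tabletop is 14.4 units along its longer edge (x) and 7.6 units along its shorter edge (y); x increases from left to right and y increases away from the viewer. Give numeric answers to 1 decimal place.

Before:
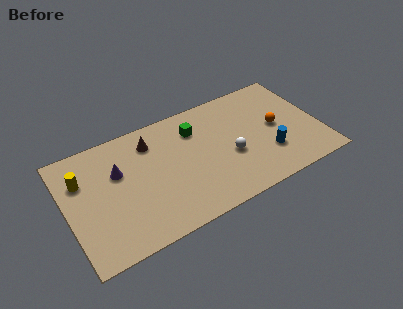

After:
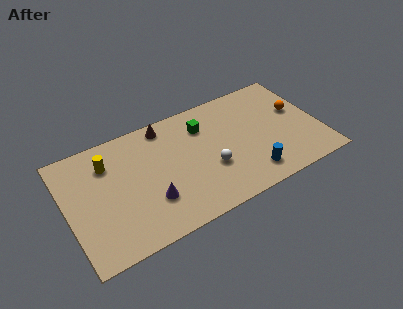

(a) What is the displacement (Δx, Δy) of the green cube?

(0.5, 0.0)

From the two frames, the green cube sits at roughly (7.5, 5.7) before and (8.0, 5.7) after.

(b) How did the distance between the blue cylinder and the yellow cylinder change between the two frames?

-2.0

Before: roughly 10.7 units apart; after: 8.7. That's 2.0 units closer together.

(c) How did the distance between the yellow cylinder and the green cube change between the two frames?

-1.0

Before: roughly 6.5 units apart; after: 5.5. That's 1.0 units closer together.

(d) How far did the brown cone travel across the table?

1.1

The brown cone moved from about (5.0, 6.0) to (5.9, 6.7), a distance of √(0.9² + 0.7²) ≈ 1.1.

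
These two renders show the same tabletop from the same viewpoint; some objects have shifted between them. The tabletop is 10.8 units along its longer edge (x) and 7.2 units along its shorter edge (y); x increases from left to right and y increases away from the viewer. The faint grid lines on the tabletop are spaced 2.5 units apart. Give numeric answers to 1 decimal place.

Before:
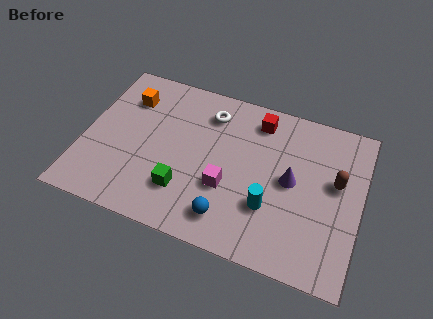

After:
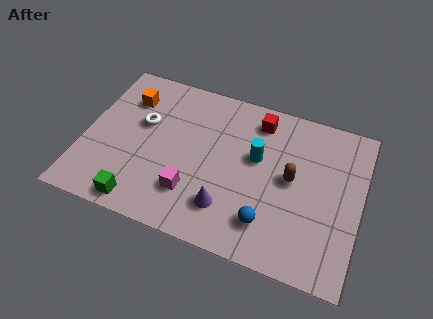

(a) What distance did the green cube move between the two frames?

1.9

The green cube was near (4.1, 1.9) before and (2.5, 0.8) after, so it travelled √(1.6² + 1.1²) ≈ 1.9 units.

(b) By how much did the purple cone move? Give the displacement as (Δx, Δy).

(-2.3, -2.0)

The purple cone started near (8.1, 3.7) and ended near (5.8, 1.7).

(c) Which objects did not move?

the red cube and the orange cube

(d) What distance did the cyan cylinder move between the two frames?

2.1

The cyan cylinder moved from about (7.4, 2.3) to (6.7, 4.3), a distance of √(0.7² + 2.0²) ≈ 2.1.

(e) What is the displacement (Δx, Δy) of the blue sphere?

(1.5, 0.3)

From the two frames, the blue sphere sits at roughly (5.9, 1.3) before and (7.4, 1.6) after.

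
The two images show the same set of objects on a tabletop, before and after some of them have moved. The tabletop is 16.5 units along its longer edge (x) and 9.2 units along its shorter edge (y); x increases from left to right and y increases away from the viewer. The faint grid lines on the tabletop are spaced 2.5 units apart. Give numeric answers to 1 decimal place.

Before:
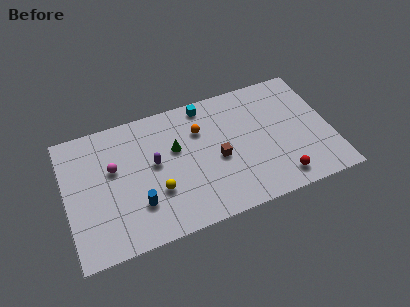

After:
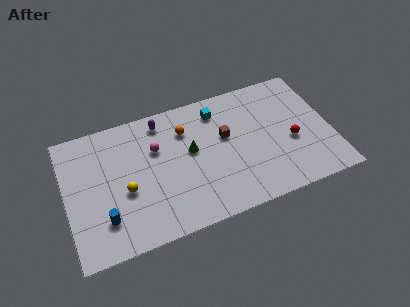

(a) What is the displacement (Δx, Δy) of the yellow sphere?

(-1.9, 0.7)

From the two frames, the yellow sphere sits at roughly (5.5, 3.1) before and (3.6, 3.8) after.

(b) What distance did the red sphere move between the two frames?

2.6

The red sphere was near (13.0, 1.4) before and (14.0, 3.8) after, so it travelled √(1.0² + 2.4²) ≈ 2.6 units.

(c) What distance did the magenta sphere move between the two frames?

2.7

The magenta sphere was near (3.0, 5.6) before and (5.7, 6.1) after, so it travelled √(2.7² + 0.5²) ≈ 2.7 units.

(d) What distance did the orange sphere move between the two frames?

0.9

From (8.5, 6.5) to (7.6, 6.8), the orange sphere covered √(0.9² + 0.3²) ≈ 0.9 units.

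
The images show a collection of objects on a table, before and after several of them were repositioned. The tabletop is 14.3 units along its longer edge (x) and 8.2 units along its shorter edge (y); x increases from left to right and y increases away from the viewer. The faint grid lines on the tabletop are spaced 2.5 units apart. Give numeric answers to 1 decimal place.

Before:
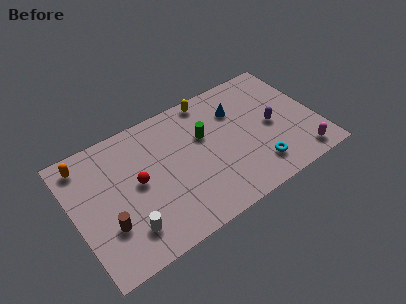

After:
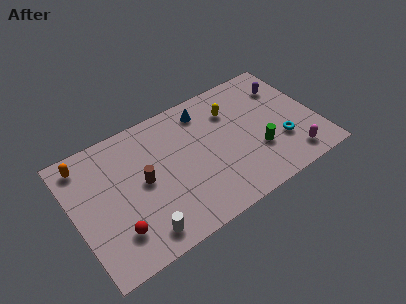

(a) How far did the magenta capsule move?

0.5

The magenta capsule was near (12.9, 1.1) before and (12.4, 1.3) after, so it travelled √(0.5² + 0.2²) ≈ 0.5 units.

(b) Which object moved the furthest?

the green cylinder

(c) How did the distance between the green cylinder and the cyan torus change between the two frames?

-3.0

They were about 4.4 units apart before and 1.4 after — 3.0 units closer together.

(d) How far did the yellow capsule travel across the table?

1.8

From (8.5, 7.4) to (9.6, 6.0), the yellow capsule covered √(1.1² + 1.4²) ≈ 1.8 units.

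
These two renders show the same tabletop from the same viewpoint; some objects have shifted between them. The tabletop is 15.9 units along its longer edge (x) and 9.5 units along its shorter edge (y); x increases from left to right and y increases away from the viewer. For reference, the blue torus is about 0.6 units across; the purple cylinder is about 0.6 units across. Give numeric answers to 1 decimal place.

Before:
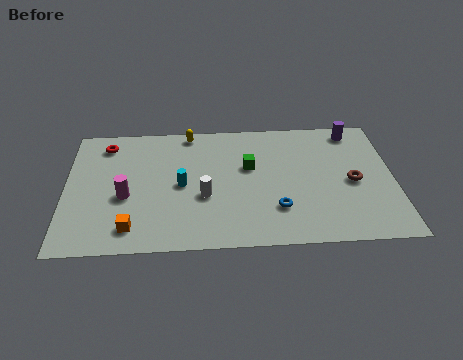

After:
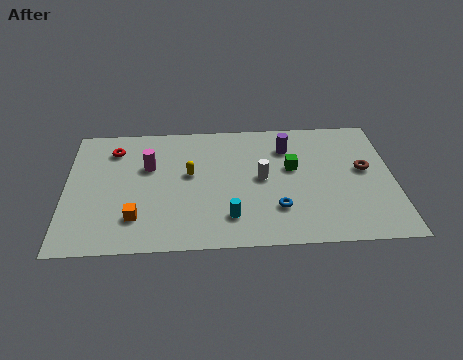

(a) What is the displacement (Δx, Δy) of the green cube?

(2.1, -0.2)

The green cube was at about (8.9, 5.8) and moved to about (11.0, 5.6).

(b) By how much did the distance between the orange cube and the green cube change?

+1.2

The distance was about 7.1 in the first image and 8.3 in the second, so they moved 1.2 units further apart.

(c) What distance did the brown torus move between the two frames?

1.1

From (13.9, 4.4) to (14.5, 5.3), the brown torus covered √(0.6² + 0.9²) ≈ 1.1 units.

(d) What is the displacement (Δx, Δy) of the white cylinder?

(2.8, 1.2)

The white cylinder started near (6.7, 3.7) and ended near (9.5, 4.9).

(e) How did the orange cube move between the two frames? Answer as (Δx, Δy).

(0.2, 0.7)

The orange cube was at about (3.2, 1.6) and moved to about (3.4, 2.3).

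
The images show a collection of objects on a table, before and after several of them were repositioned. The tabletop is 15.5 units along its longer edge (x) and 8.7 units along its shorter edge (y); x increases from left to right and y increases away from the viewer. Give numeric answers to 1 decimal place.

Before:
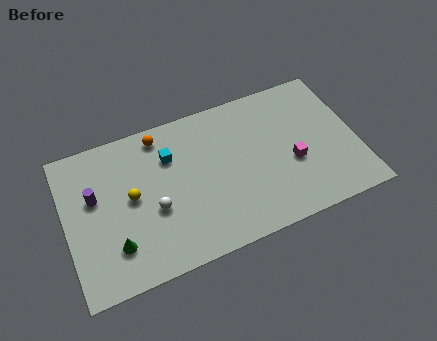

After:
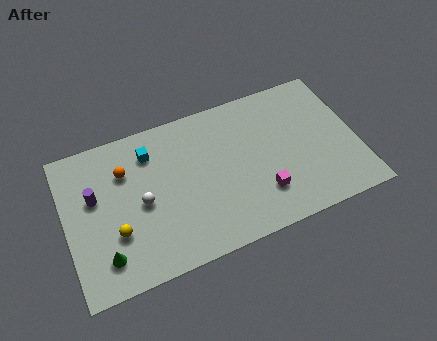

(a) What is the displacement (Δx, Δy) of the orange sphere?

(-2.0, -1.4)

From the two frames, the orange sphere sits at roughly (5.3, 7.6) before and (3.3, 6.2) after.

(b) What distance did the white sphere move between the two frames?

0.8

From (4.6, 3.5) to (4.0, 4.1), the white sphere covered √(0.6² + 0.6²) ≈ 0.8 units.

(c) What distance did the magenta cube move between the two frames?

2.2

The magenta cube was near (12.0, 3.5) before and (10.2, 2.3) after, so it travelled √(1.8² + 1.2²) ≈ 2.2 units.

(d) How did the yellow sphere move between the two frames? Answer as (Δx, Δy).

(-1.0, -1.7)

The yellow sphere started near (3.5, 4.6) and ended near (2.5, 2.9).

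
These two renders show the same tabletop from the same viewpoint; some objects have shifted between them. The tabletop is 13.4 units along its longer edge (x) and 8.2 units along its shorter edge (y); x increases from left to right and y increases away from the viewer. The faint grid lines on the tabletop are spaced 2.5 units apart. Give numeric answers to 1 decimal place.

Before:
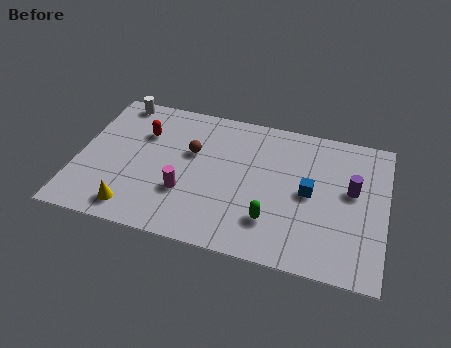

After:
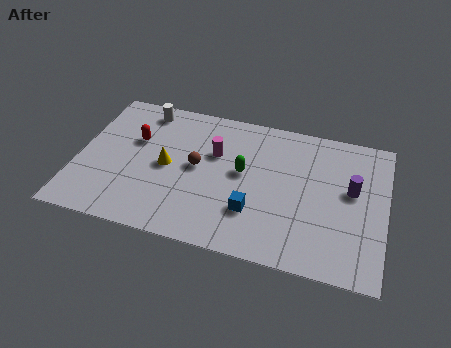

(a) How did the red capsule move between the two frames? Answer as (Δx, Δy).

(-0.3, -0.5)

The red capsule was at about (2.7, 5.7) and moved to about (2.4, 5.2).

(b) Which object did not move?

the purple cylinder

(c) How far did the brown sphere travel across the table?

0.9

The brown sphere moved from about (4.9, 5.1) to (5.2, 4.3), a distance of √(0.3² + 0.8²) ≈ 0.9.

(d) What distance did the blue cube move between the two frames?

2.9

From (10.1, 4.1) to (7.8, 2.4), the blue cube covered √(2.3² + 1.7²) ≈ 2.9 units.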